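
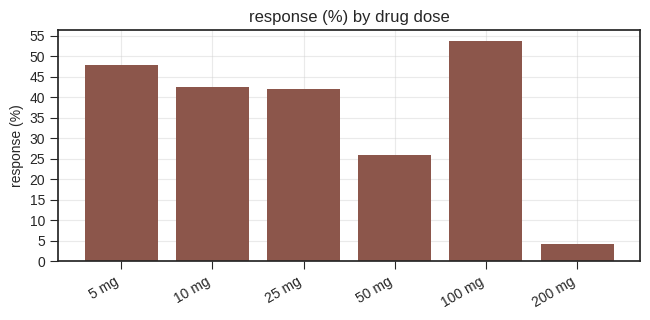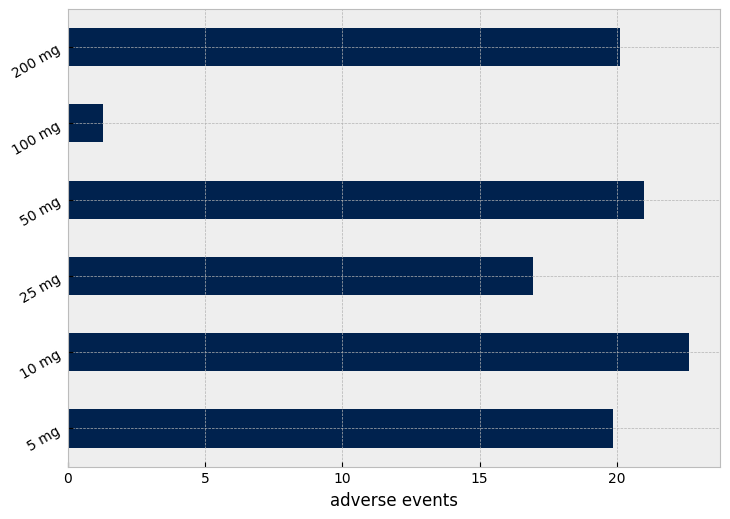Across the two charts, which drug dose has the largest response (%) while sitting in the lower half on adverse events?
Chart 2 median adverse events ≈ 20; below-median drug doses: 5 mg, 25 mg, 100 mg. Among those, 100 mg has the highest response (%) (≈ 55).

100 mg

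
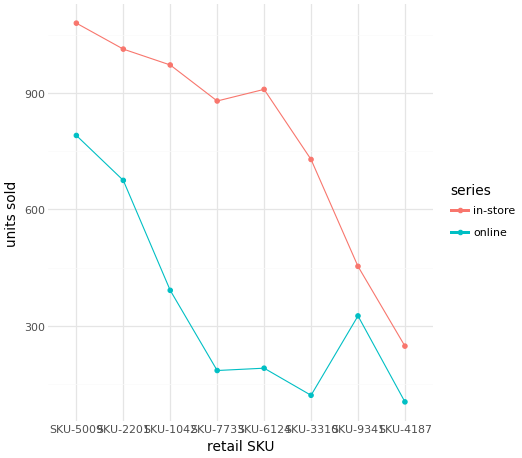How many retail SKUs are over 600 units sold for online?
Above 600: SKU-5009, SKU-2201.

2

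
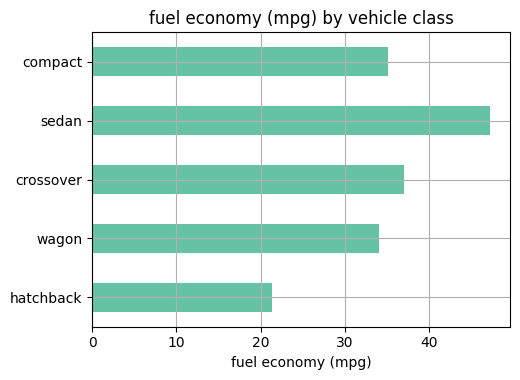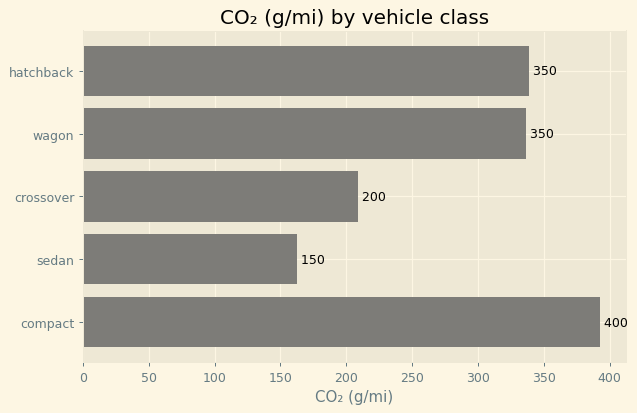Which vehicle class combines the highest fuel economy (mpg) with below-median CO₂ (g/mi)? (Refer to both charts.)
sedan

Chart 2 median CO₂ (g/mi) ≈ 350; below-median vehicle classes: crossover, sedan. Among those, sedan has the highest fuel economy (mpg) (≈ 45).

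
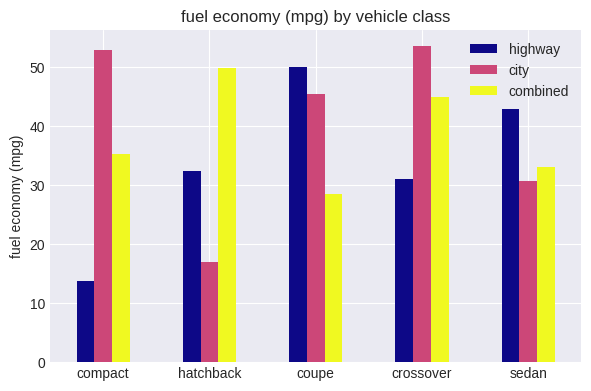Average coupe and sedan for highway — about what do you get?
(50 + 45) / 2 ≈ 48.

≈ 48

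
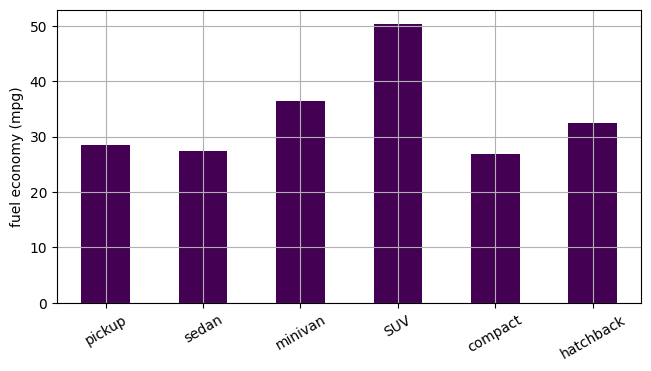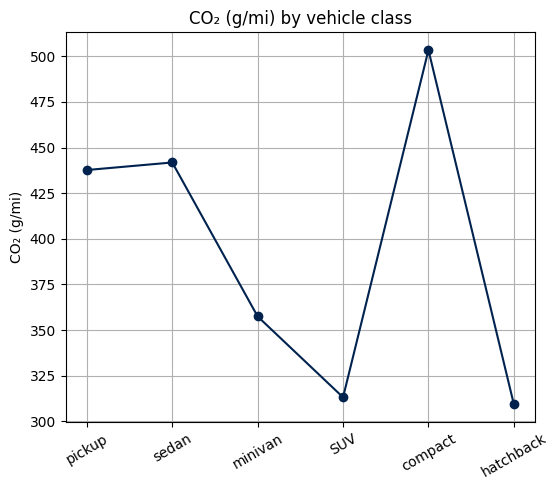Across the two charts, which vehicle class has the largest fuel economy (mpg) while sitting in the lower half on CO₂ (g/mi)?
SUV

Chart 2 median CO₂ (g/mi) ≈ 400; below-median vehicle classes: minivan, SUV, hatchback. Among those, SUV has the highest fuel economy (mpg) (≈ 50).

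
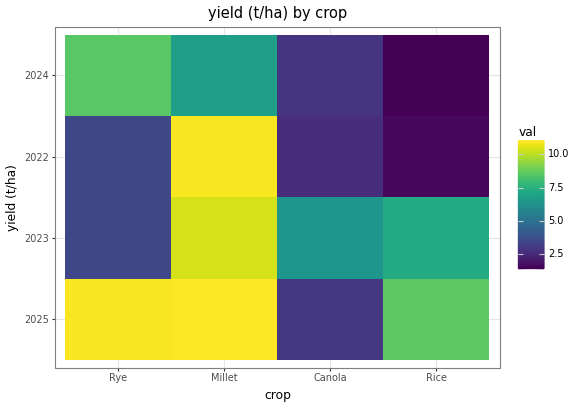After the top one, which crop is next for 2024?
Top 3 for 2024: Rye ≈ 9, Millet ≈ 7, Canola ≈ 3.

Millet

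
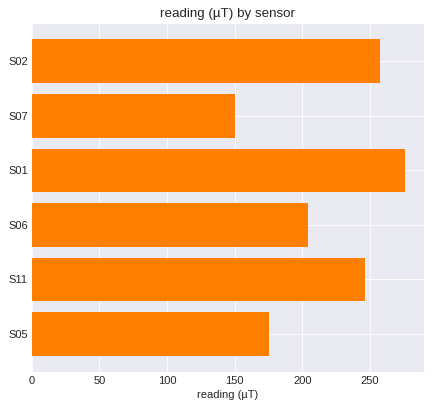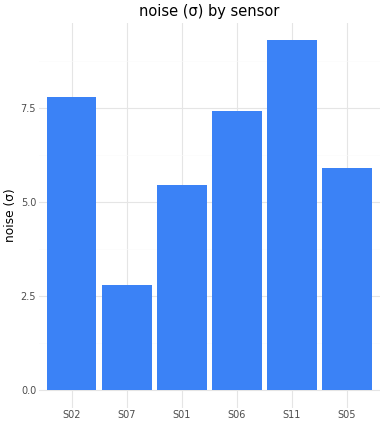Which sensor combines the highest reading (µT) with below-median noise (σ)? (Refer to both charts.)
Chart 2 median noise (σ) ≈ 7; below-median sensors: S07, S01, S05. Among those, S01 has the highest reading (µT) (≈ 300).

S01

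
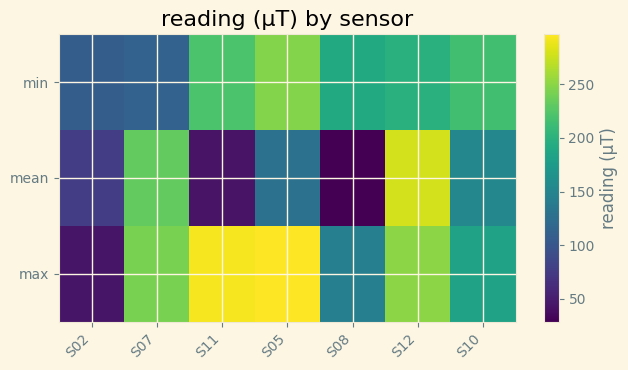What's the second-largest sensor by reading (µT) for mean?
S07

Top 3 for mean: S12 ≈ 275, S07 ≈ 225, S10 ≈ 150.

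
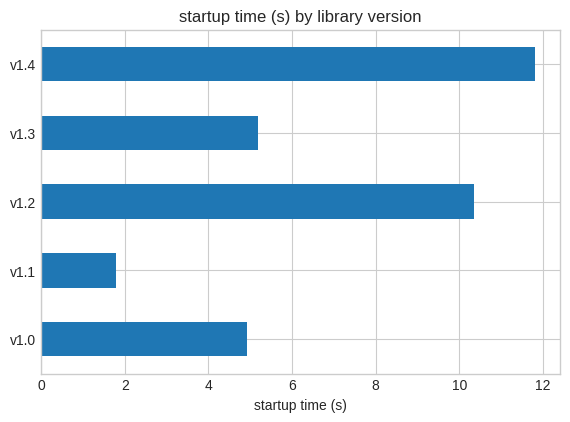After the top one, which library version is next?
Top 3: v1.4 ≈ 12, v1.2 ≈ 10, v1.3 ≈ 5.

v1.2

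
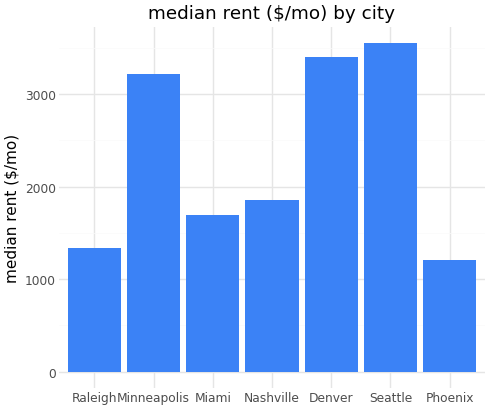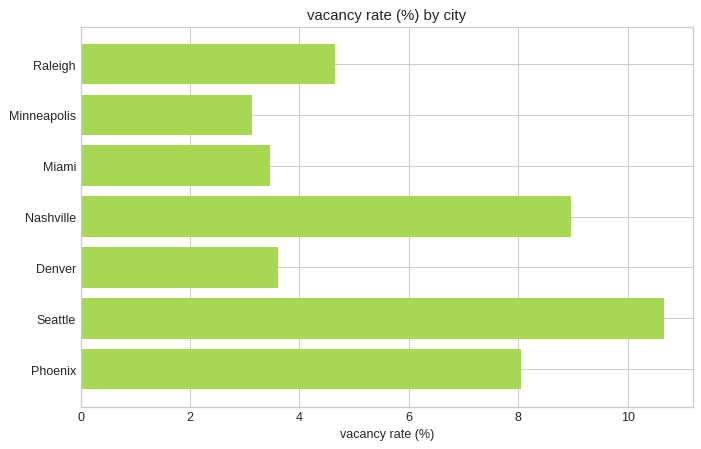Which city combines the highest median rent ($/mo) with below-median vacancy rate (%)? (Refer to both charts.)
Denver

Chart 2 median vacancy rate (%) ≈ 5; below-median cities: Minneapolis, Miami, Denver. Among those, Denver has the highest median rent ($/mo) (≈ 3500).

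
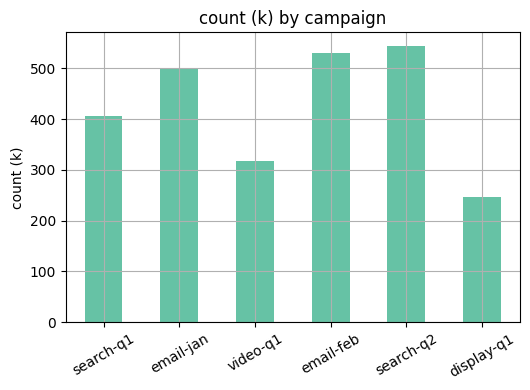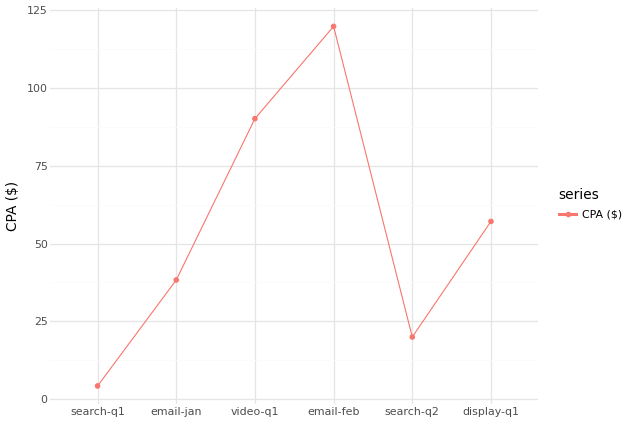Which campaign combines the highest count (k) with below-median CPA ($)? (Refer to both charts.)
search-q2

Chart 2 median CPA ($) ≈ 40; below-median campaigns: search-q1, email-jan, search-q2. Among those, search-q2 has the highest count (k) (≈ 550).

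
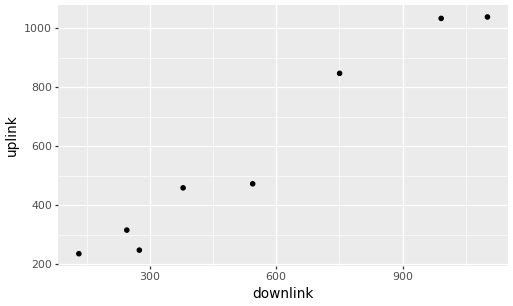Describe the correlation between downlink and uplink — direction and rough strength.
positive, strong

Points are positively correlated; strong (|r| ≈ 1.0).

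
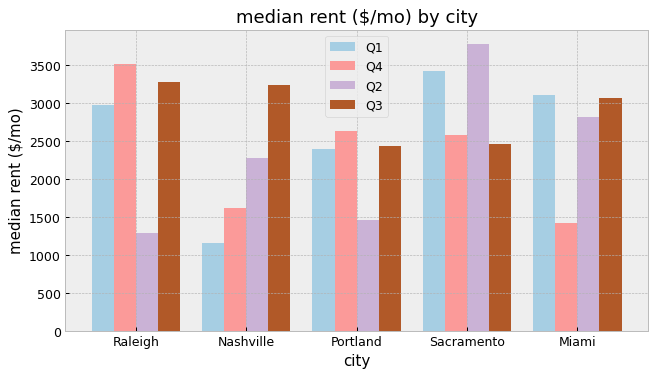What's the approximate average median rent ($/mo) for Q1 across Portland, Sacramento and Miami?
(2500 + 3500 + 3000) / 3 ≈ 3000.

≈ 3000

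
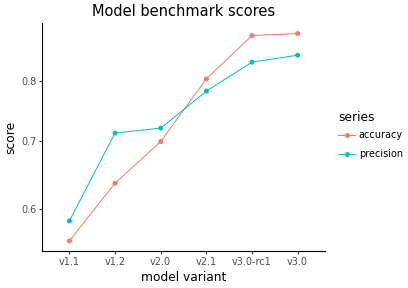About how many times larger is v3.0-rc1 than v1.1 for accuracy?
v3.0-rc1 ≈ 0.90, v1.1 ≈ 0.55; 0.90/0.55 ≈ 1.64.

≈ 1.64×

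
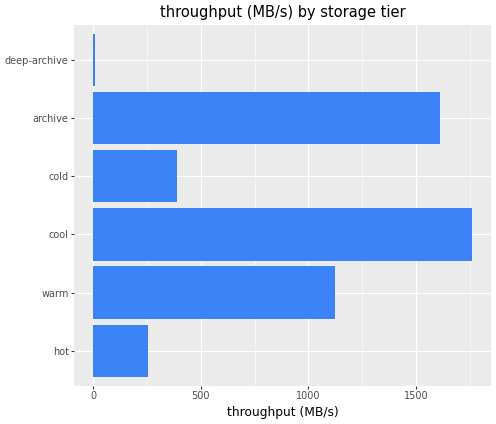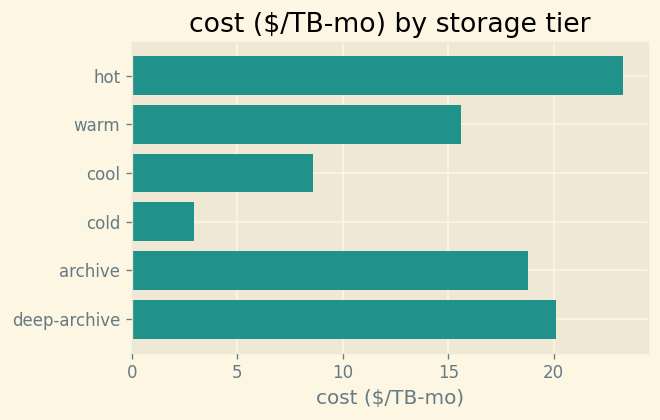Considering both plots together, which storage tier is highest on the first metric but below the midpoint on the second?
Chart 2 median cost ($/TB-mo) ≈ 15; below-median storage tiers: warm, cool, cold. Among those, cool has the highest throughput (MB/s) (≈ 1800).

cool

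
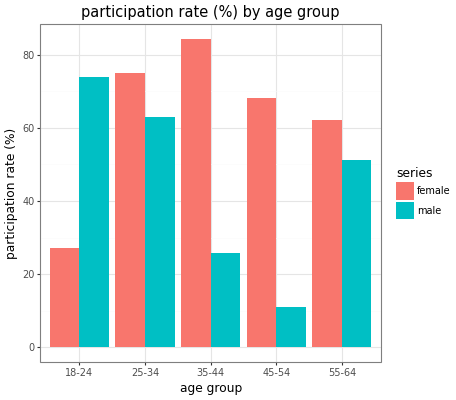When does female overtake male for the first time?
18-24: female ≈ 30 vs male ≈ 70 (not yet); 25-34: female ≈ 80 vs male ≈ 60 (first crossover).

25-34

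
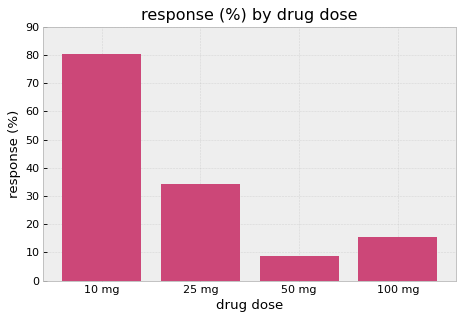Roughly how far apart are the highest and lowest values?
Max 10 mg ≈ 80, min 50 mg ≈ 10; range ≈ 70.

≈ 70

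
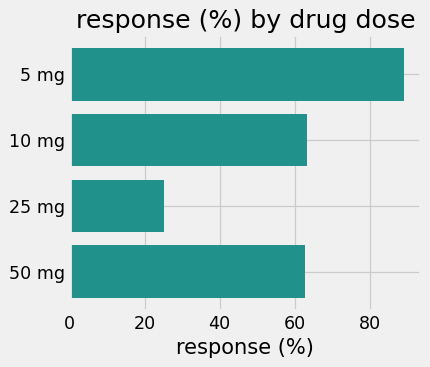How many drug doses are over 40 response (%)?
Above 40: 5 mg, 10 mg, 50 mg.

3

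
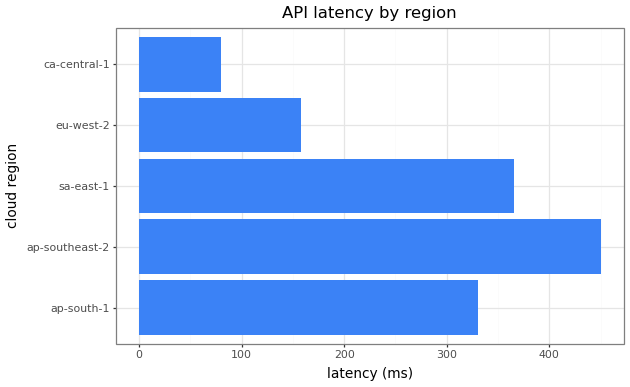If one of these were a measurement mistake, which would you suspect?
ca-central-1 ≈ 100; the rest sit between ≈ 150 and ≈ 450.

ca-central-1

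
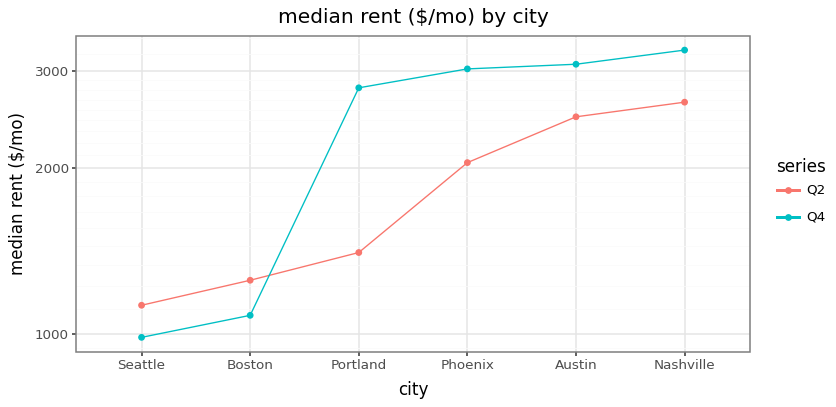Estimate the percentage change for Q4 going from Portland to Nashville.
≈ +14.3%

Portland ≈ 2800, Nashville ≈ 3200; (3200 − 2800) / 2800 ≈ +14.3%.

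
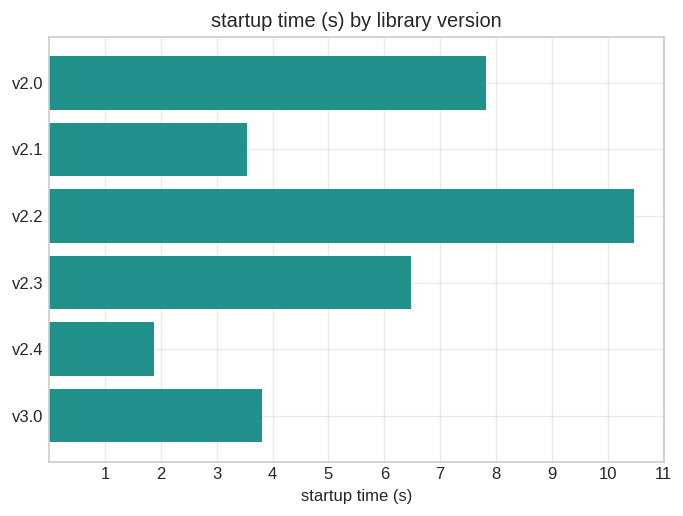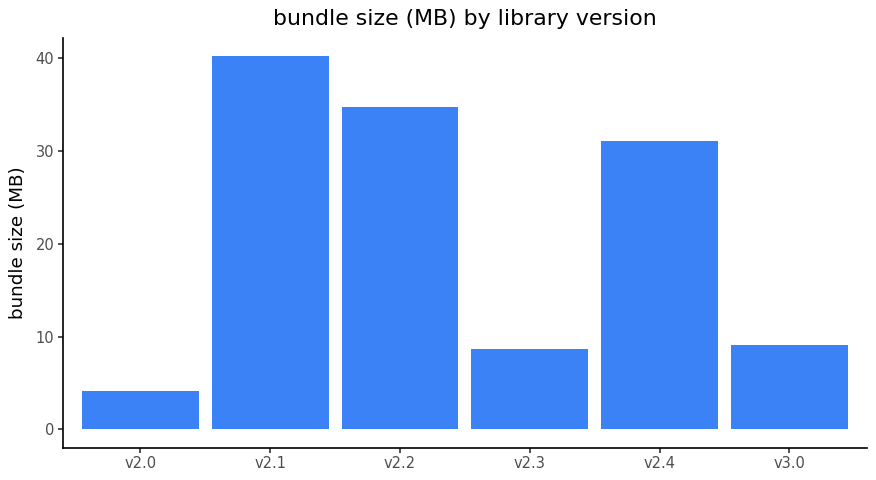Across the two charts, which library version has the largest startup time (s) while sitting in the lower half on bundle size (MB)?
v2.0

Chart 2 median bundle size (MB) ≈ 20; below-median library versions: v2.0, v2.3, v3.0. Among those, v2.0 has the highest startup time (s) (≈ 8).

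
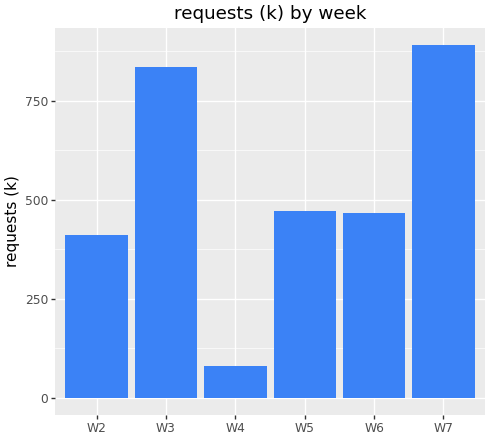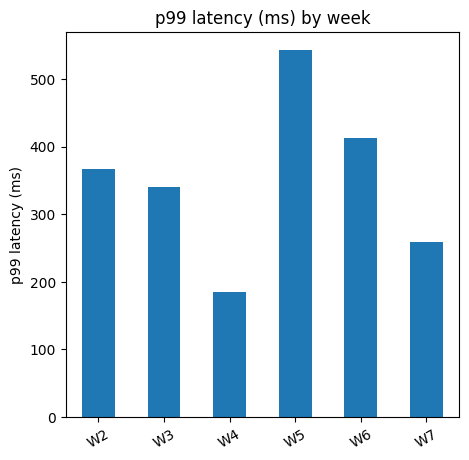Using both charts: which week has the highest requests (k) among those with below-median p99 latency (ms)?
W7

Chart 2 median p99 latency (ms) ≈ 350; below-median weeks: W3, W4, W7. Among those, W7 has the highest requests (k) (≈ 900).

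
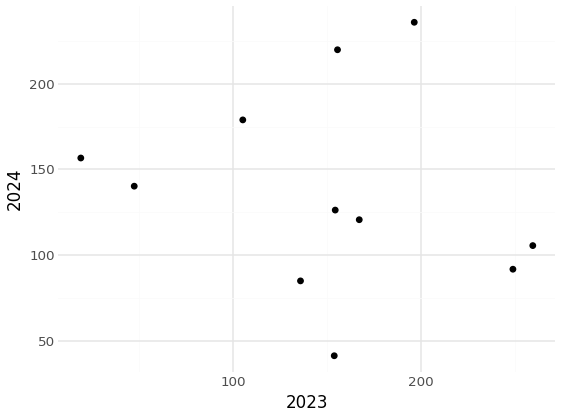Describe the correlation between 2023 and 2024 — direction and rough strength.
Points are roughly uncorrelated; weak (|r| ≈ 0.2).

no clear correlation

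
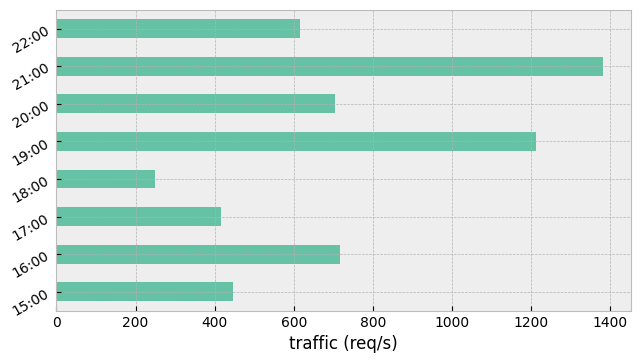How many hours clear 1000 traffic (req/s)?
2

Above 1000: 19:00, 21:00.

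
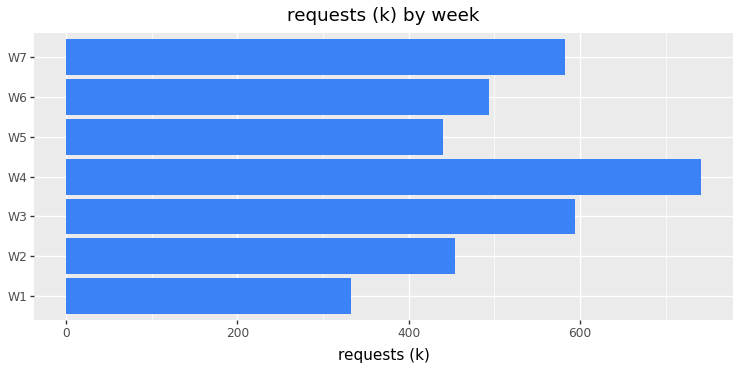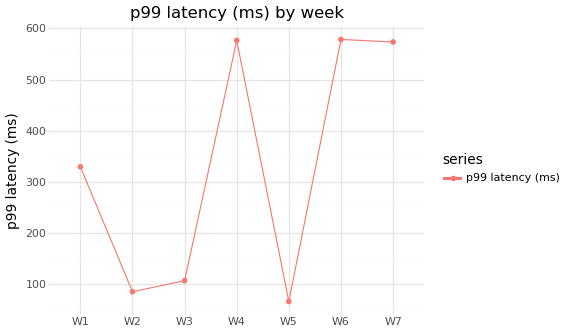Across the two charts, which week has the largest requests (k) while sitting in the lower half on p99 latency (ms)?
W3

Chart 2 median p99 latency (ms) ≈ 300; below-median weeks: W2, W3, W5. Among those, W3 has the highest requests (k) (≈ 600).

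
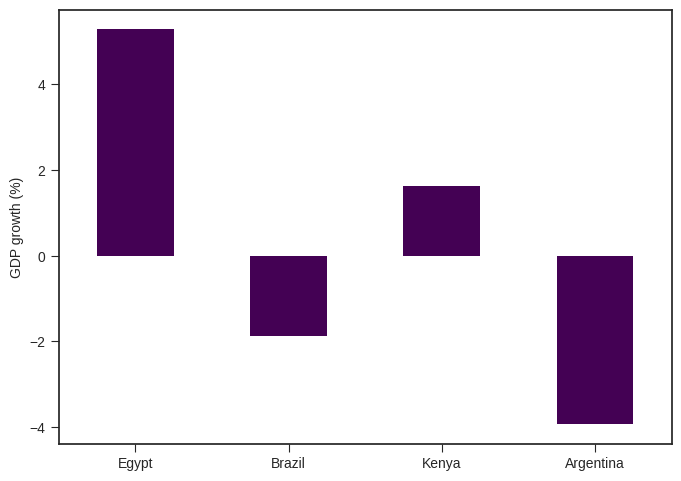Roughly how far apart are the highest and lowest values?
Max Egypt ≈ 5, min Argentina ≈ -4; range ≈ 9.

≈ 9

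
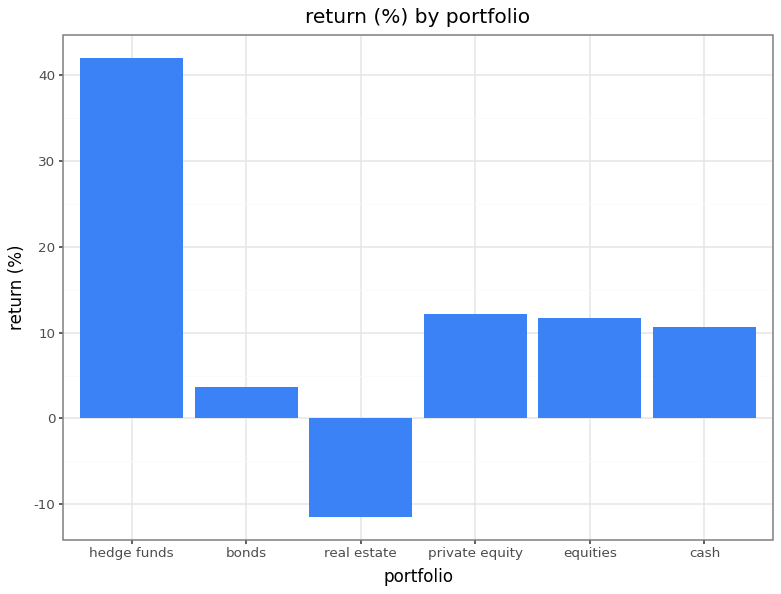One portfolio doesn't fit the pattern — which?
hedge funds ≈ 40; the rest sit between ≈ -10 and ≈ 10.

hedge funds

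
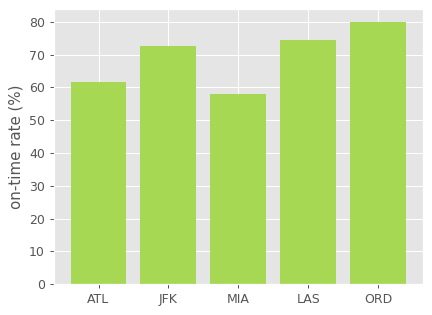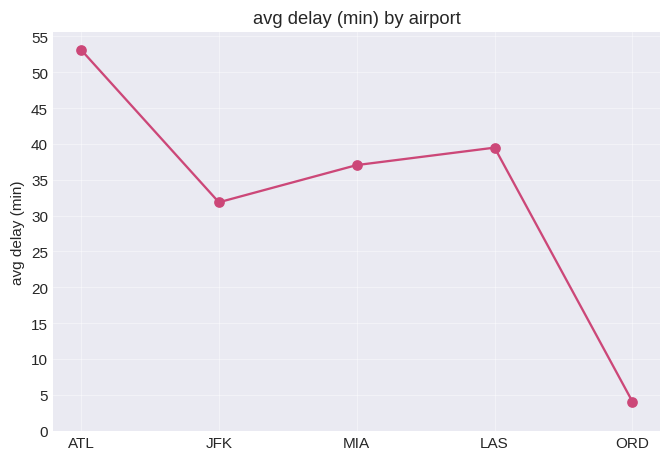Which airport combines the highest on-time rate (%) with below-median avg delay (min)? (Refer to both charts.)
ORD

Chart 2 median avg delay (min) ≈ 35; below-median airports: JFK, ORD. Among those, ORD has the highest on-time rate (%) (≈ 80).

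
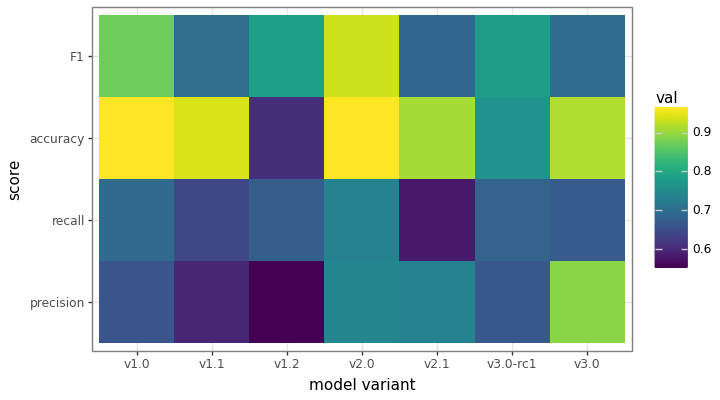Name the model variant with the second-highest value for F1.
v1.0

Top 3 for F1: v2.0 ≈ 0.95, v1.0 ≈ 0.85, v1.2 ≈ 0.80.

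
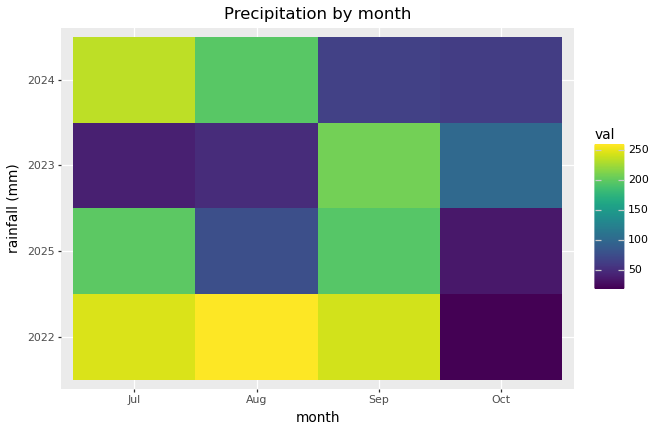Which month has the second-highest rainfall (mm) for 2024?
Top 3 for 2024: Jul ≈ 225, Aug ≈ 200, Sep ≈ 75.

Aug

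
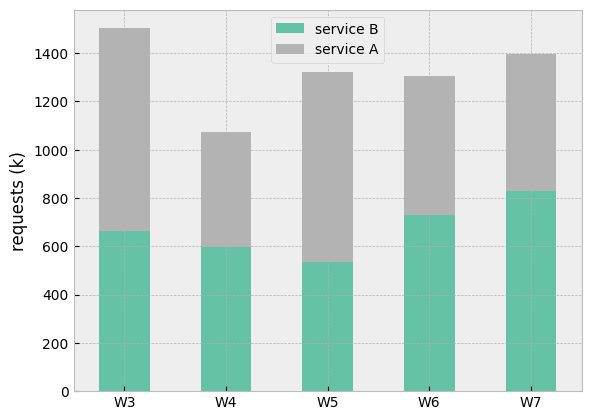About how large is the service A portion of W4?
≈ 400

service A top ≈ 1000, bottom ≈ 600; segment ≈ 400.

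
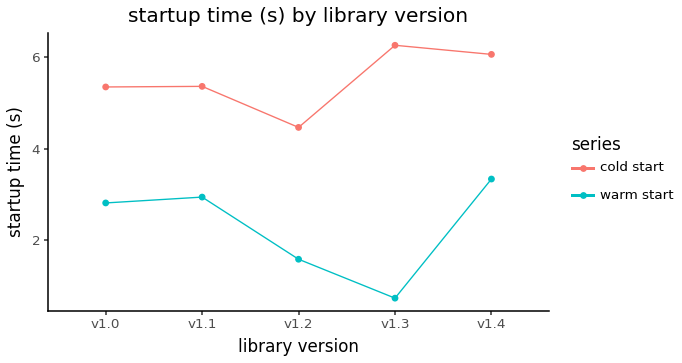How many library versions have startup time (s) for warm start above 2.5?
Above 2.5: v1.0, v1.1, v1.4.

3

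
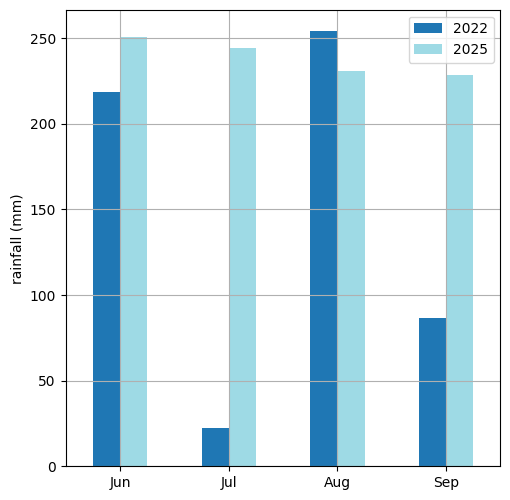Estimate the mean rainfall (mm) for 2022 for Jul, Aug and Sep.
≈ 117

(25 + 250 + 75) / 3 ≈ 117.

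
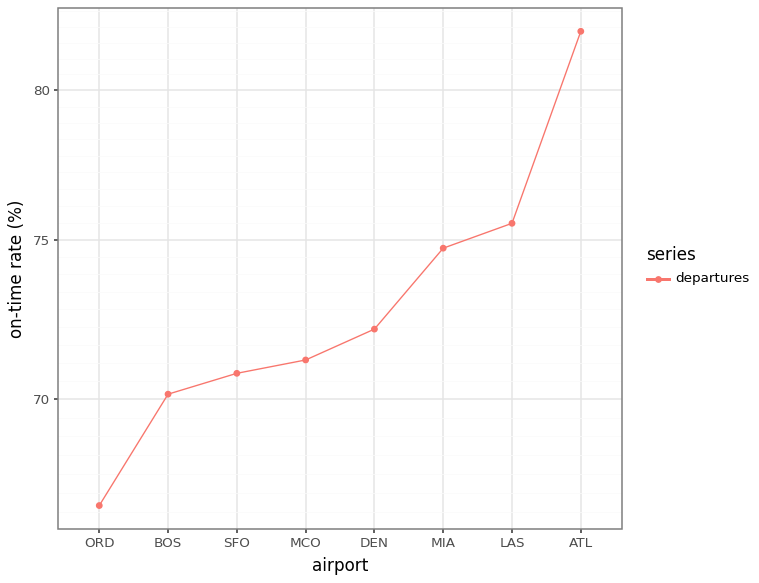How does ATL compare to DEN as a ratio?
≈ 1.14×

ATL ≈ 82, DEN ≈ 72; 82/72 ≈ 1.14.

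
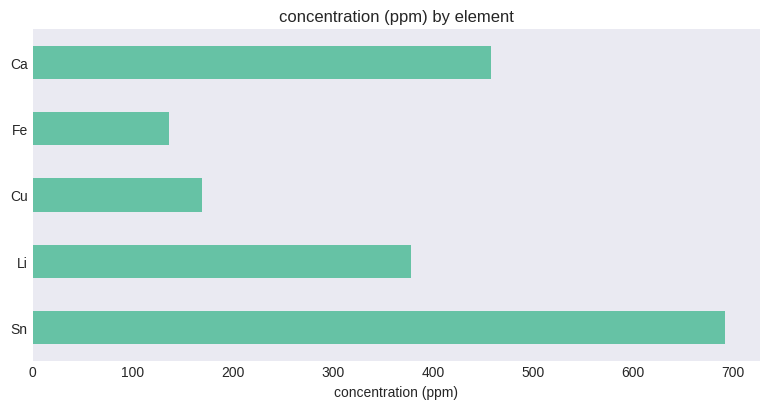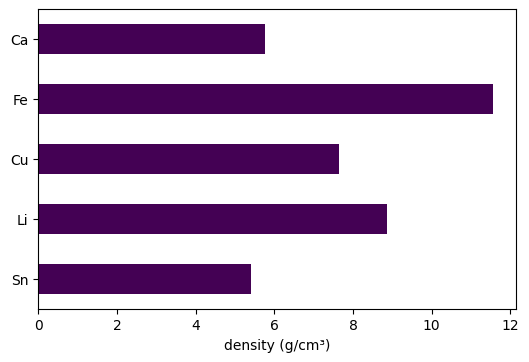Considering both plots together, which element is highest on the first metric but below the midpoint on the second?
Chart 2 median density (g/cm³) ≈ 8; below-median elements: Sn, Ca. Among those, Sn has the highest concentration (ppm) (≈ 700).

Sn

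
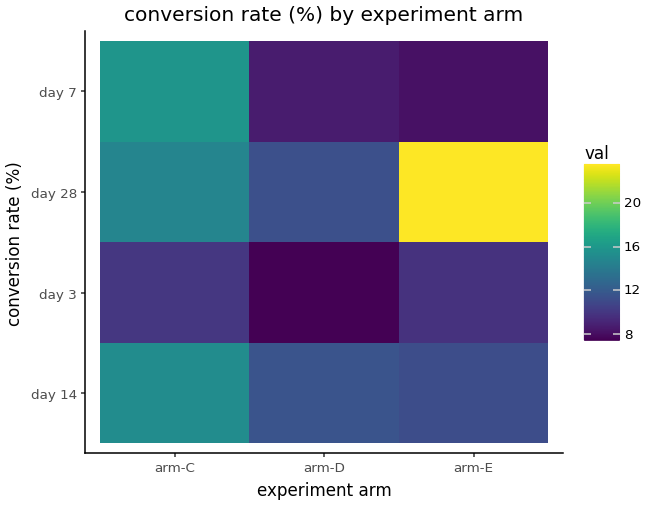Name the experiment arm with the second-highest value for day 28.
Top 3 for day 28: arm-E ≈ 24, arm-C ≈ 14, arm-D ≈ 12.

arm-C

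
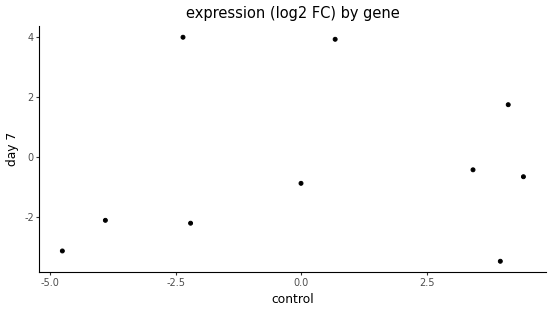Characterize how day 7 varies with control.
no clear correlation

Points are roughly uncorrelated; weak (|r| ≈ 0.1).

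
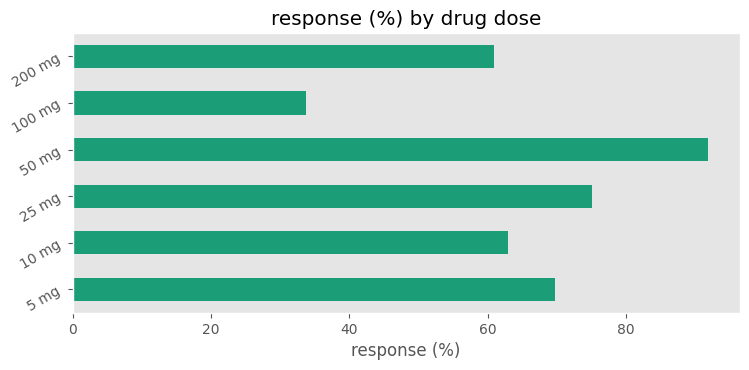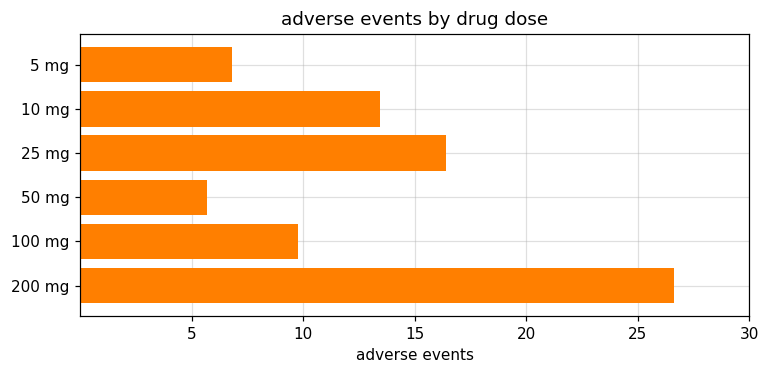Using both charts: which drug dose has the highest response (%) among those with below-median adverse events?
Chart 2 median adverse events ≈ 10; below-median drug doses: 5 mg, 50 mg, 100 mg. Among those, 50 mg has the highest response (%) (≈ 90).

50 mg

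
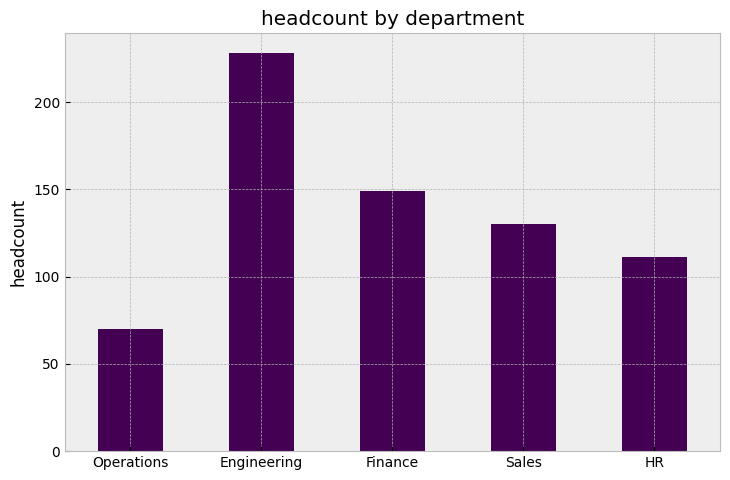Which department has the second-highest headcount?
Finance

Top 3: Engineering ≈ 220, Finance ≈ 140, Sales ≈ 120.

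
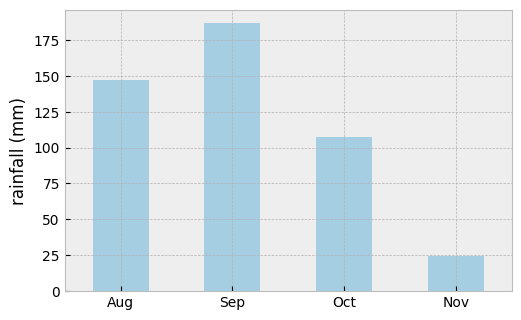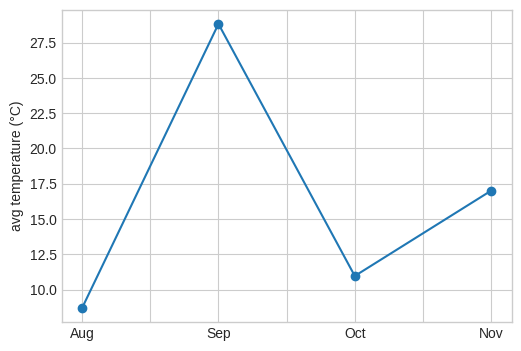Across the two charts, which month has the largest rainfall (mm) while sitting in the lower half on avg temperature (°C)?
Aug

Chart 2 median avg temperature (°C) ≈ 15; below-median months: Aug, Oct. Among those, Aug has the highest rainfall (mm) (≈ 140).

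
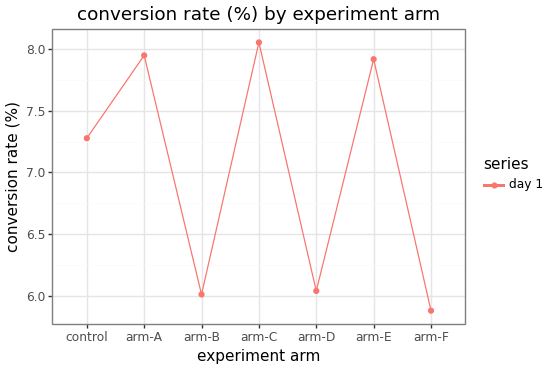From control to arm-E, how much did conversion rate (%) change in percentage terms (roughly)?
≈ +11.1%

control ≈ 7.2, arm-E ≈ 8.0; (8.0 − 7.2) / 7.2 ≈ +11.1%.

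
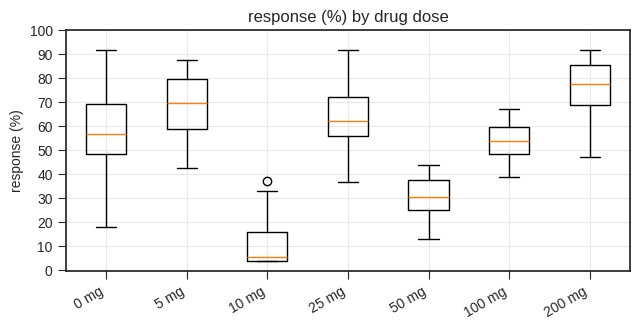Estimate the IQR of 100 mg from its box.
Q3 ≈ 60, Q1 ≈ 50; IQR ≈ 10.

≈ 10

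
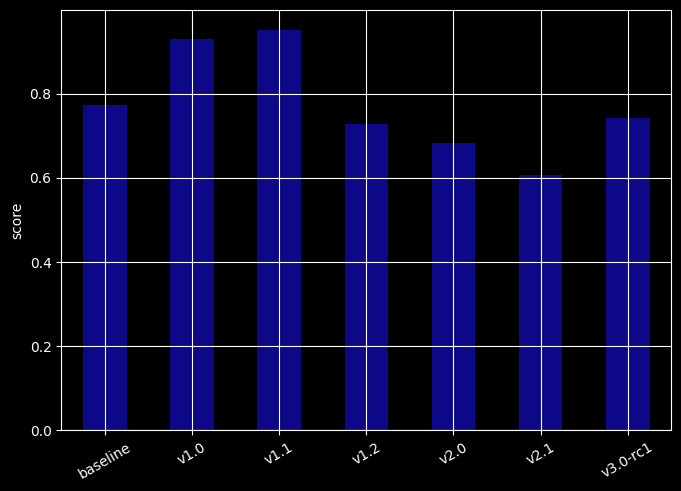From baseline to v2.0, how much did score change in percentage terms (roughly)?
≈ -12.5%

baseline ≈ 0.8, v2.0 ≈ 0.7; (0.7 − 0.8) / 0.8 ≈ -12.5%.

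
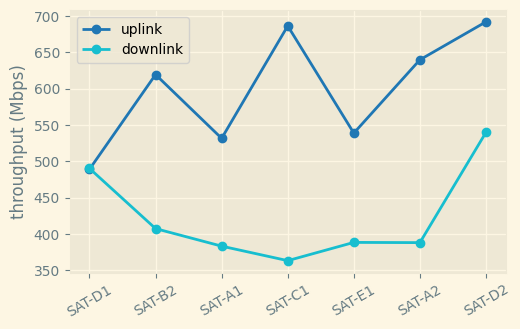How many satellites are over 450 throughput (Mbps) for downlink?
2

Above 450: SAT-D1, SAT-D2.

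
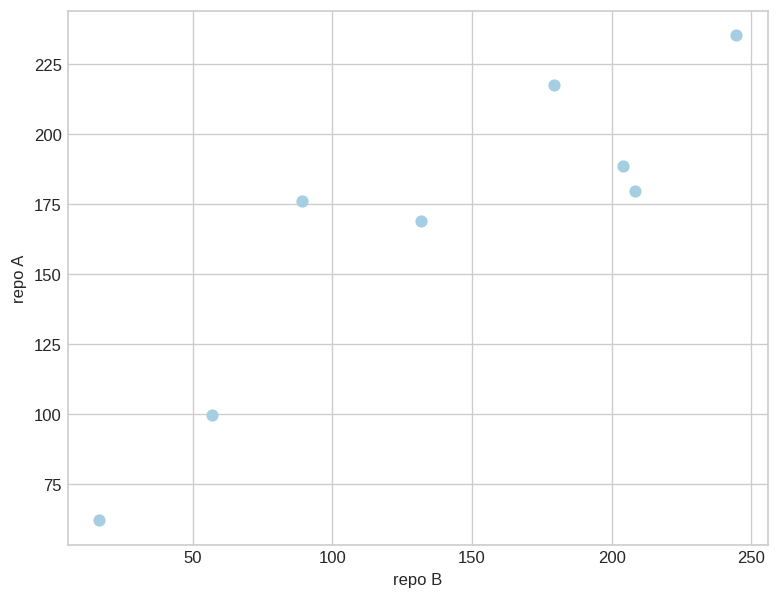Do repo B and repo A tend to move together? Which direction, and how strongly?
positive, strong

Points are positively correlated; strong (|r| ≈ 0.9).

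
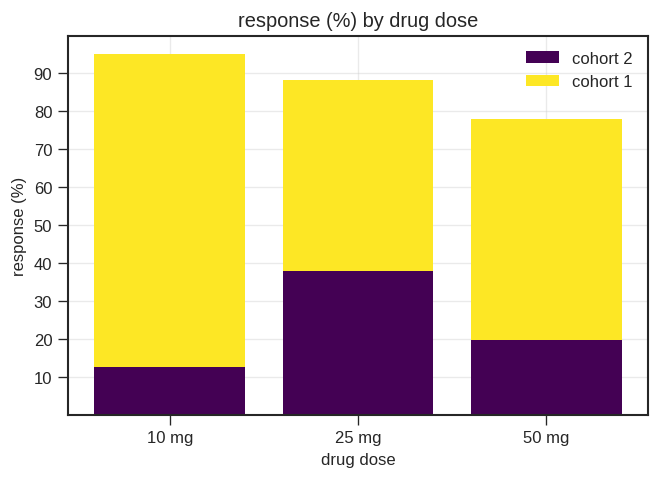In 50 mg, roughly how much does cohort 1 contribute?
cohort 1 top ≈ 80, bottom ≈ 20; segment ≈ 60.

≈ 60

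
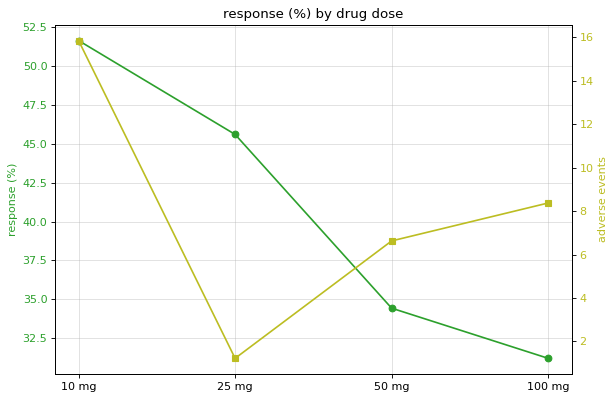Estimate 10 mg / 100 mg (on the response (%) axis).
10 mg ≈ 52, 100 mg ≈ 32; 52/32 ≈ 1.62.

≈ 1.62×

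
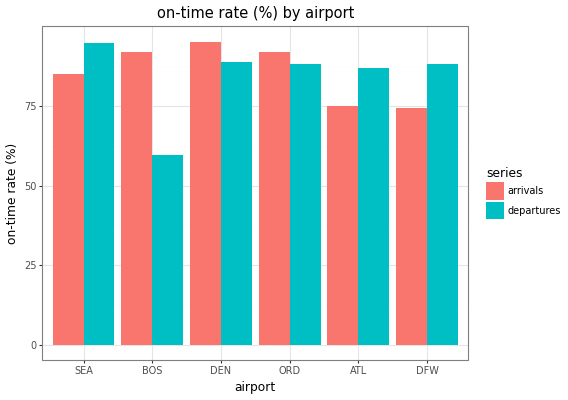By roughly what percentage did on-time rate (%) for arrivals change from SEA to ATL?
≈ -12.5%

SEA ≈ 80, ATL ≈ 70; (70 − 80) / 80 ≈ -12.5%.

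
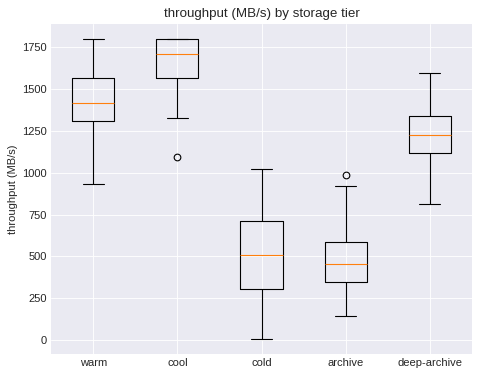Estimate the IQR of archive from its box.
Q3 ≈ 600, Q1 ≈ 400; IQR ≈ 200.

≈ 200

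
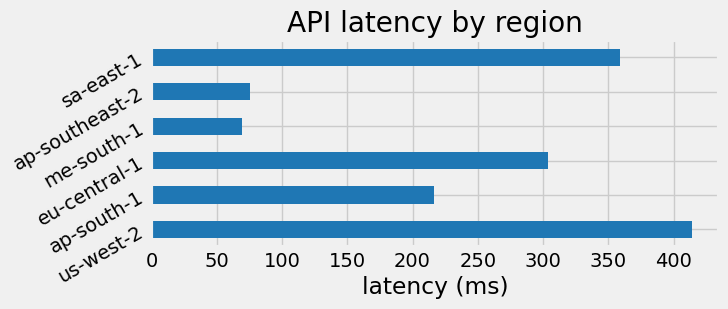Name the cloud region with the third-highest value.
eu-central-1

Top 4: us-west-2 ≈ 400, sa-east-1 ≈ 350, eu-central-1 ≈ 300, ap-south-1 ≈ 200.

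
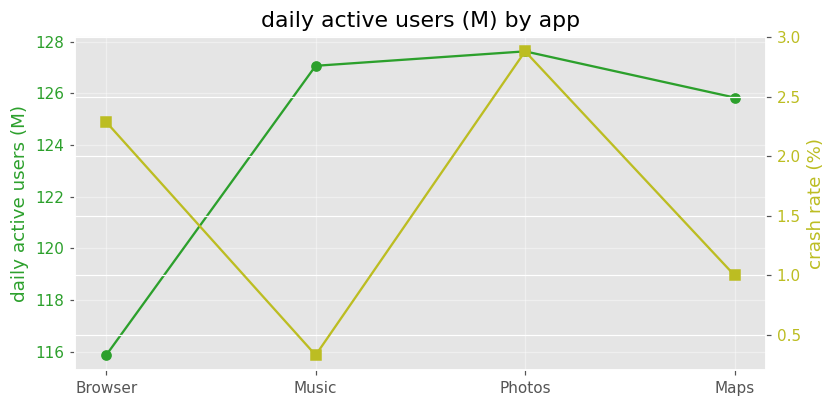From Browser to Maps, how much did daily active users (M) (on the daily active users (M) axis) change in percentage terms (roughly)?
≈ +8.6%

Browser ≈ 116, Maps ≈ 126; (126 − 116) / 116 ≈ +8.6%.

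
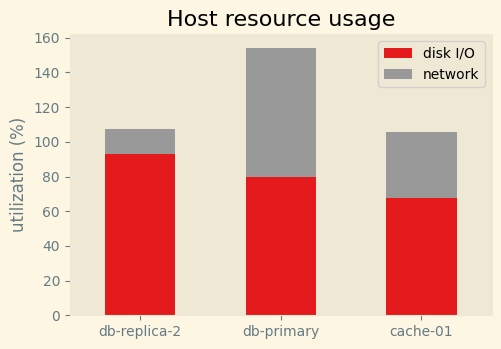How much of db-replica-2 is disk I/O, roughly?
≈ 100

disk I/O top ≈ 100, bottom ≈ 0; segment ≈ 100.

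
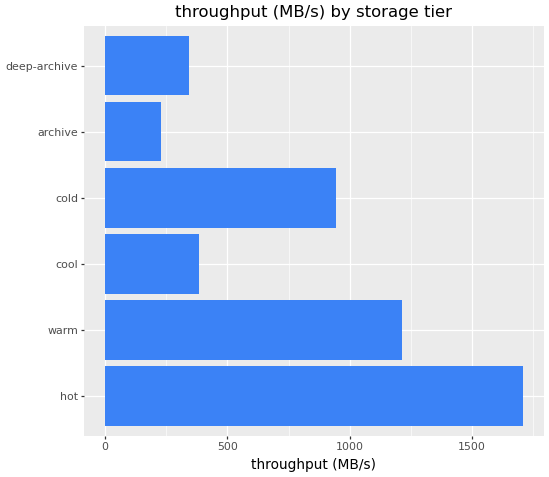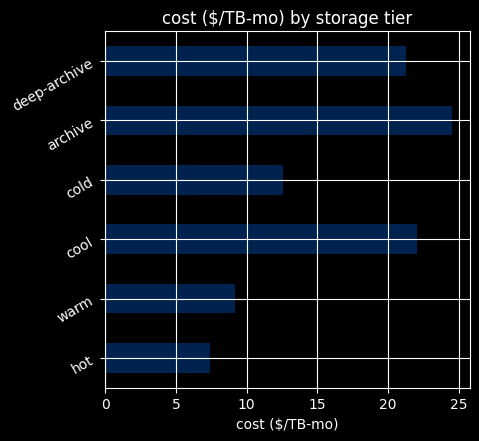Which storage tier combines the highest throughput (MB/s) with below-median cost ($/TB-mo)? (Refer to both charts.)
Chart 2 median cost ($/TB-mo) ≈ 15; below-median storage tiers: hot, warm, cold. Among those, hot has the highest throughput (MB/s) (≈ 1800).

hot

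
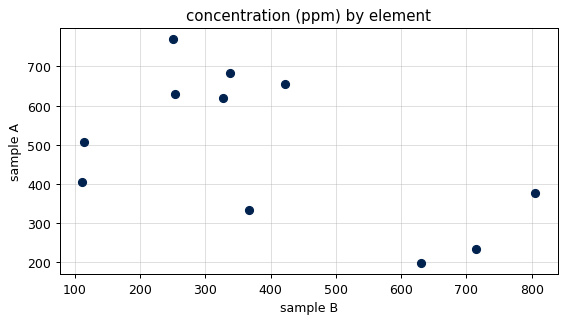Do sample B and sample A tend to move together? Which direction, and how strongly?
Points are negatively correlated; moderate (|r| ≈ 0.6).

negative, moderate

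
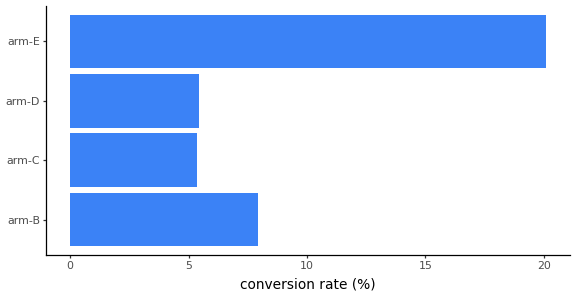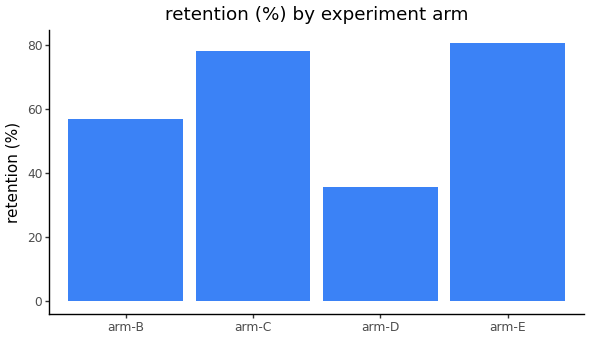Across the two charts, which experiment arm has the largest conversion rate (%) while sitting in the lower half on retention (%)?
Chart 2 median retention (%) ≈ 70; below-median experiment arms: arm-B, arm-D. Among those, arm-B has the highest conversion rate (%) (≈ 8).

arm-B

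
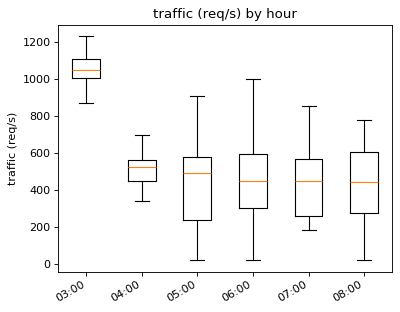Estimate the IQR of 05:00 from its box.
Q3 ≈ 600, Q1 ≈ 200; IQR ≈ 400.

≈ 400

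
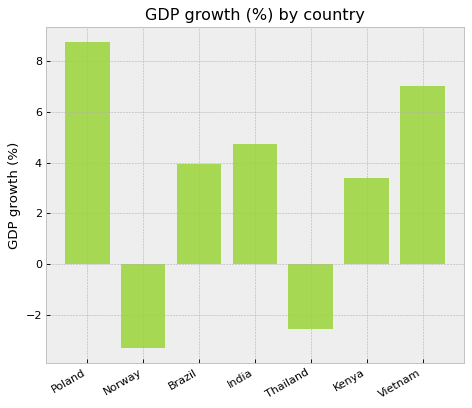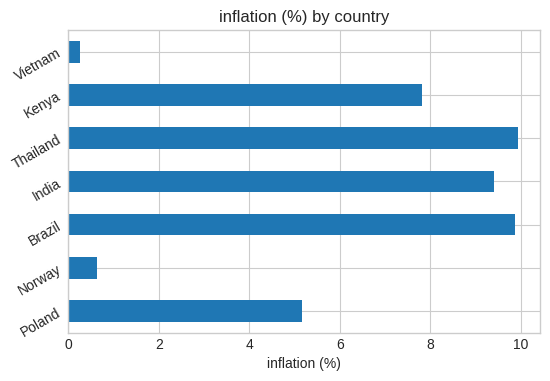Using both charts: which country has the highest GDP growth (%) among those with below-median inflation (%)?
Poland

Chart 2 median inflation (%) ≈ 8; below-median countries: Poland, Norway, Vietnam. Among those, Poland has the highest GDP growth (%) (≈ 9).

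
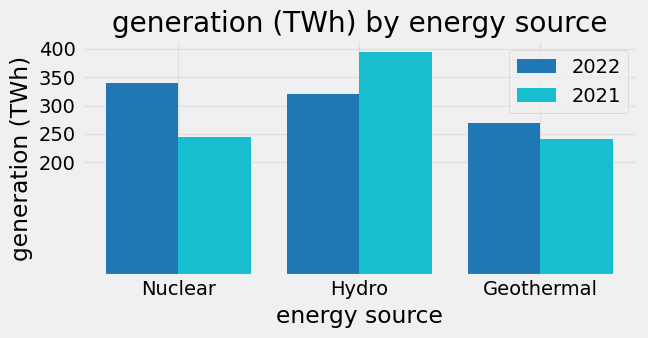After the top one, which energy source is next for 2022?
Hydro

Top 3 for 2022: Nuclear ≈ 350, Hydro ≈ 300, Geothermal ≈ 250.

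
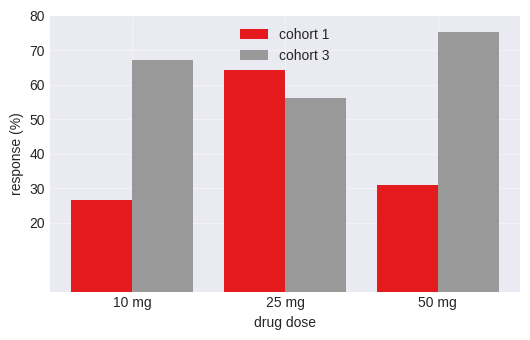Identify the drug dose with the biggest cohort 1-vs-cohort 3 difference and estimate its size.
50 mg, ≈ 50 %

50 mg: cohort 1 ≈ 30, cohort 3 ≈ 80 → gap ≈ 50. Next-largest (10 mg) is only ≈ 40.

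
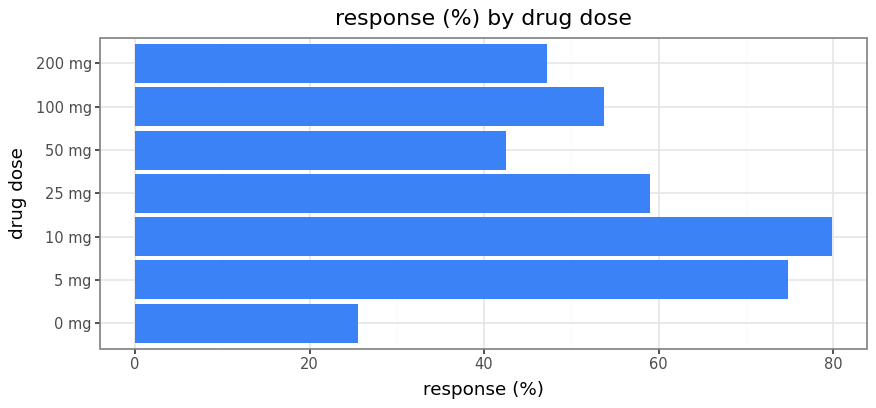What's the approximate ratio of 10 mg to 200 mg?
10 mg ≈ 80, 200 mg ≈ 50; 80/50 ≈ 1.6.

≈ 1.6×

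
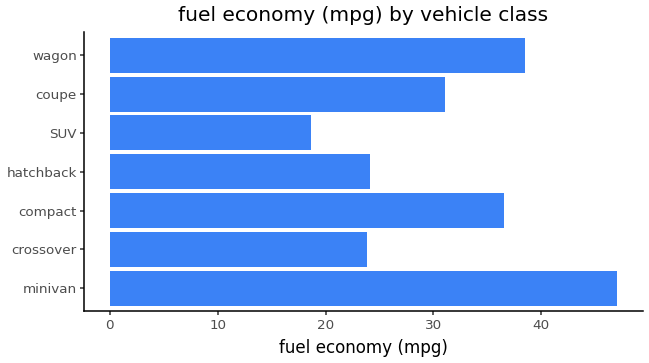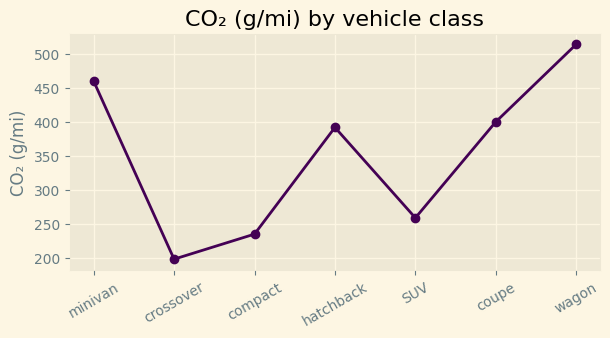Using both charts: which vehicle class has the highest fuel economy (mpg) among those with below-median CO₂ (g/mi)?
Chart 2 median CO₂ (g/mi) ≈ 400; below-median vehicle classes: crossover, compact, SUV. Among those, compact has the highest fuel economy (mpg) (≈ 35).

compact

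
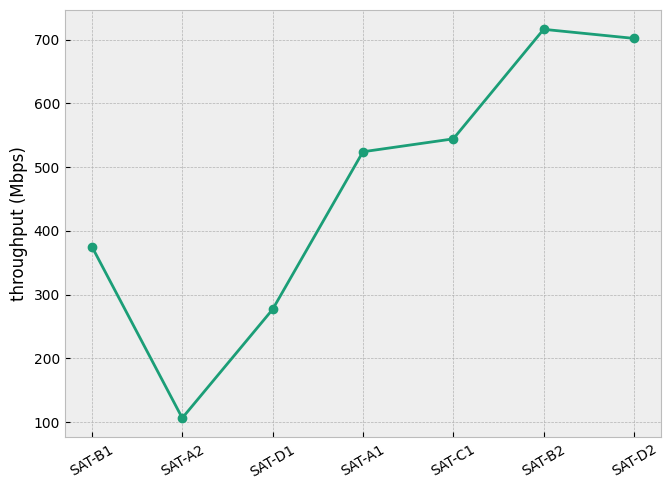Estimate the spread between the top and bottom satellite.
Max SAT-B2 ≈ 700, min SAT-A2 ≈ 100; range ≈ 600.

≈ 600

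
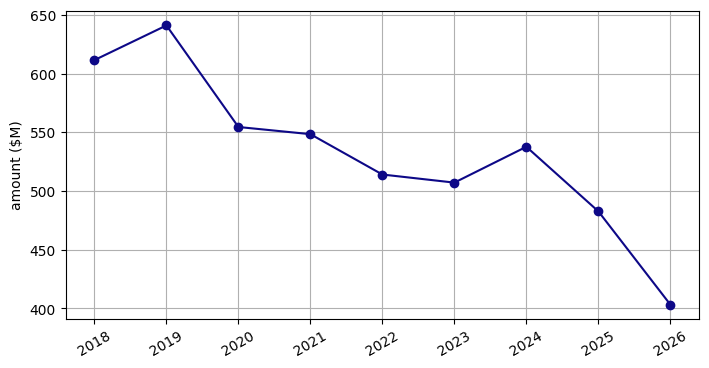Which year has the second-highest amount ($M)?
Top 3: 2019 ≈ 640, 2018 ≈ 620, 2020 ≈ 560.

2018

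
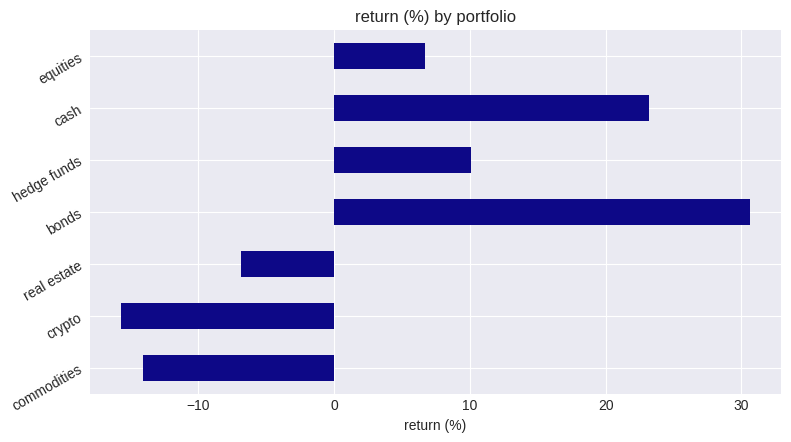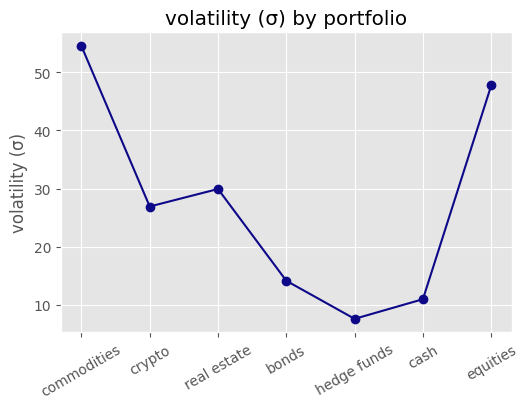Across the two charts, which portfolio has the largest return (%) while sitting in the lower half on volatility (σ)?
bonds

Chart 2 median volatility (σ) ≈ 30; below-median portfolios: bonds, hedge funds, cash. Among those, bonds has the highest return (%) (≈ 30).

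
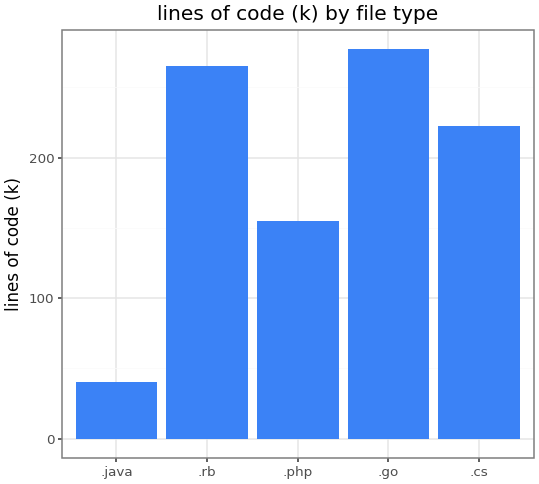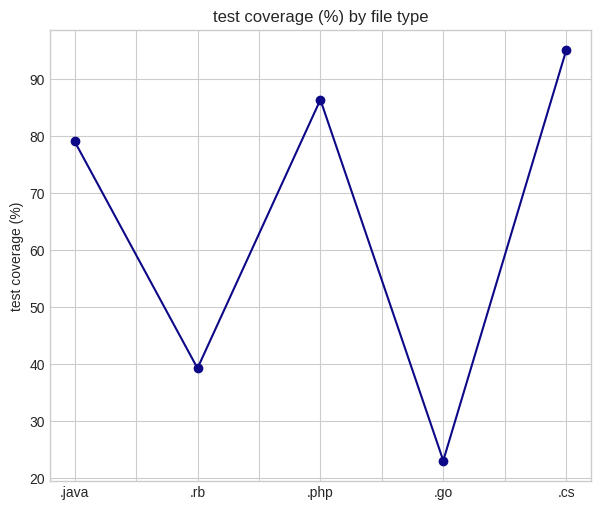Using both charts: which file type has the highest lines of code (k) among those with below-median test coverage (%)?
Chart 2 median test coverage (%) ≈ 80; below-median file types: .rb, .go. Among those, .go has the highest lines of code (k) (≈ 300).

.go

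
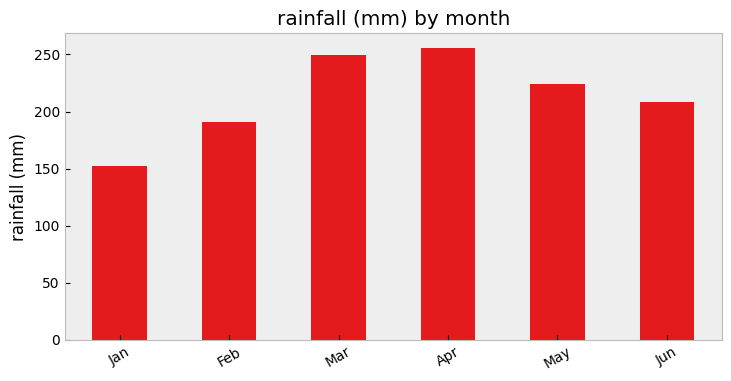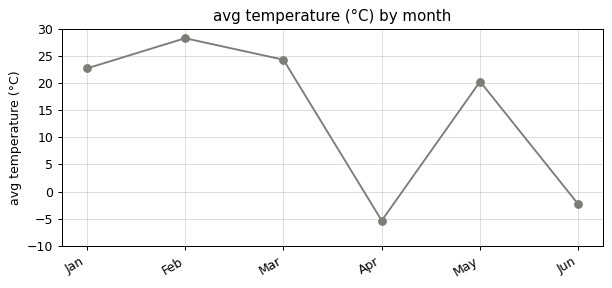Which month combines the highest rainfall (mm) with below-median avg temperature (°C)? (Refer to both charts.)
Apr

Chart 2 median avg temperature (°C) ≈ 20; below-median months: Apr, May, Jun. Among those, Apr has the highest rainfall (mm) (≈ 250).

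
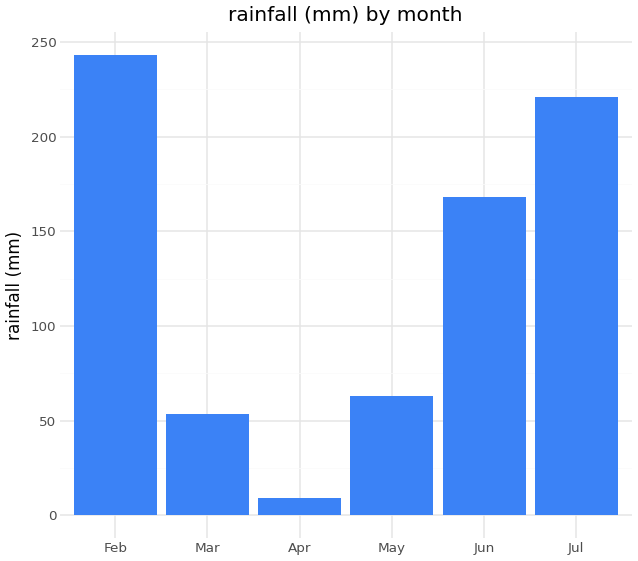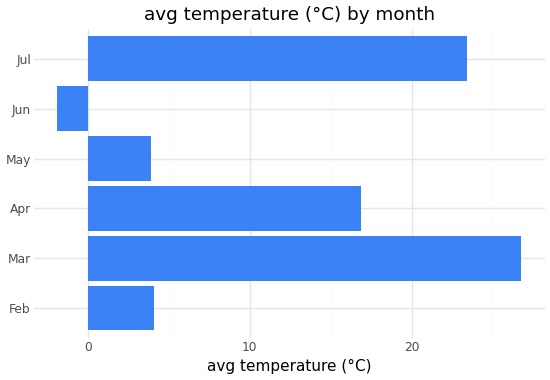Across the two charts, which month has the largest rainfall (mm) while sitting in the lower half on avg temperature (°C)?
Chart 2 median avg temperature (°C) ≈ 10; below-median months: Feb, May, Jun. Among those, Feb has the highest rainfall (mm) (≈ 250).

Feb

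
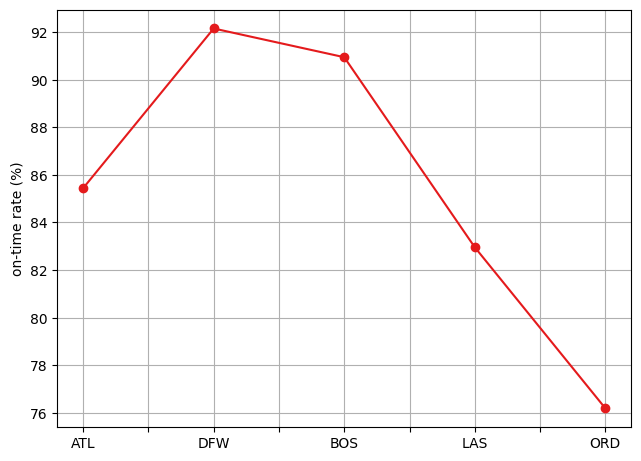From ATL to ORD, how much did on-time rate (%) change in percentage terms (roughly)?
≈ -11.6%

ATL ≈ 86, ORD ≈ 76; (76 − 86) / 86 ≈ -11.6%.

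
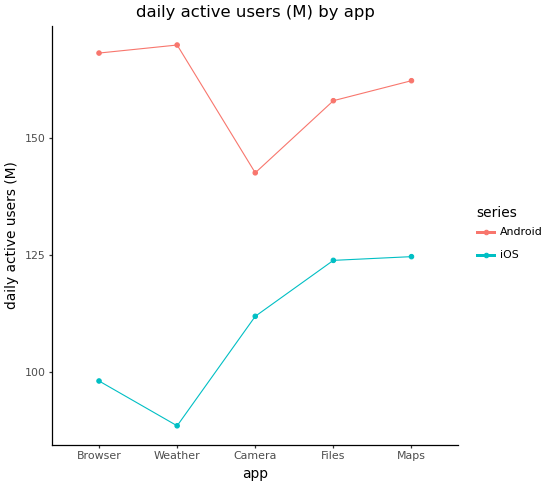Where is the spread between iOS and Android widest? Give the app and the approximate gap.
Weather: iOS ≈ 90, Android ≈ 170 → gap ≈ 80. Next-largest (Browser) is only ≈ 70.

Weather, ≈ 80 M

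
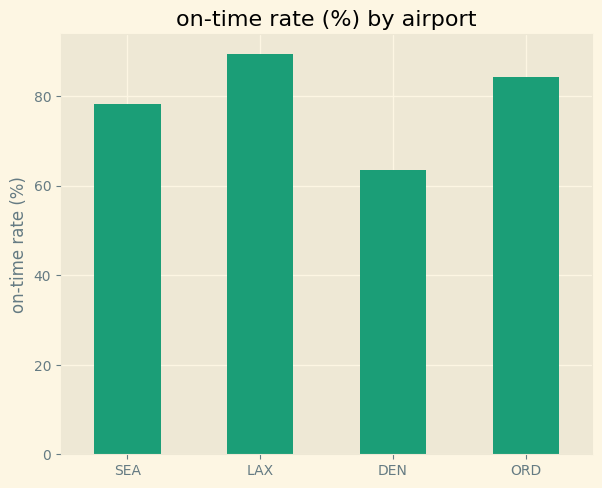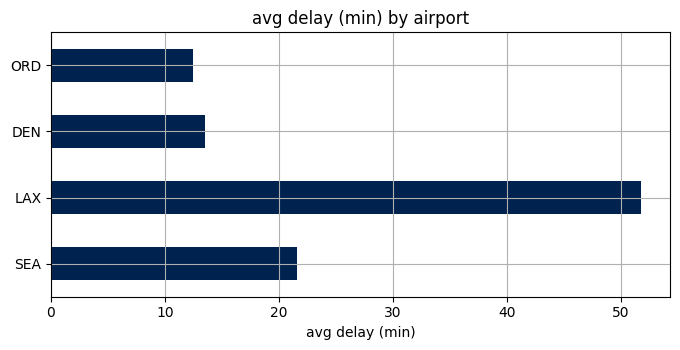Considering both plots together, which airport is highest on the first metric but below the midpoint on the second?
ORD

Chart 2 median avg delay (min) ≈ 20; below-median airports: DEN, ORD. Among those, ORD has the highest on-time rate (%) (≈ 80).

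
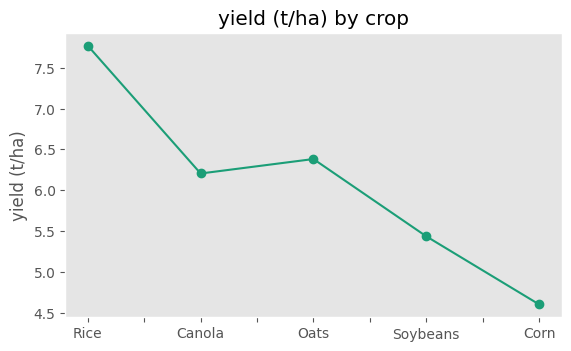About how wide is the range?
Max Rice ≈ 8.0, min Corn ≈ 4.5; range ≈ 3.5.

≈ 3.5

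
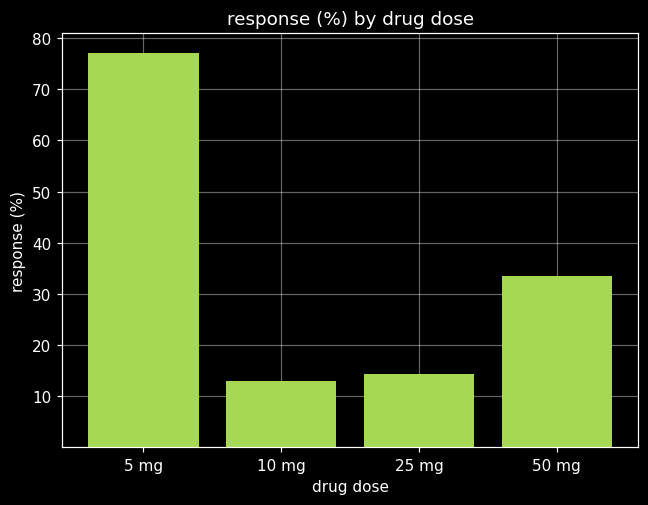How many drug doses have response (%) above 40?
Above 40: 5 mg.

1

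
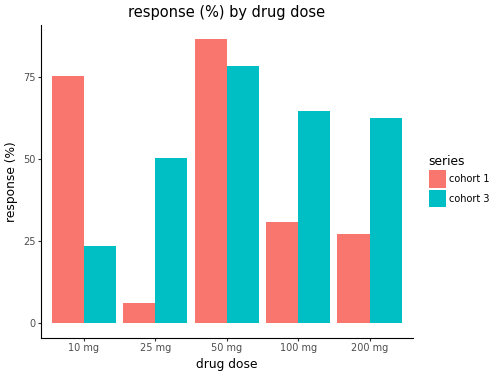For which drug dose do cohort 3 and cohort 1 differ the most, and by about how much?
10 mg: cohort 3 ≈ 20, cohort 1 ≈ 80 → gap ≈ 60. Next-largest (25 mg) is only ≈ 40.

10 mg, ≈ 60 %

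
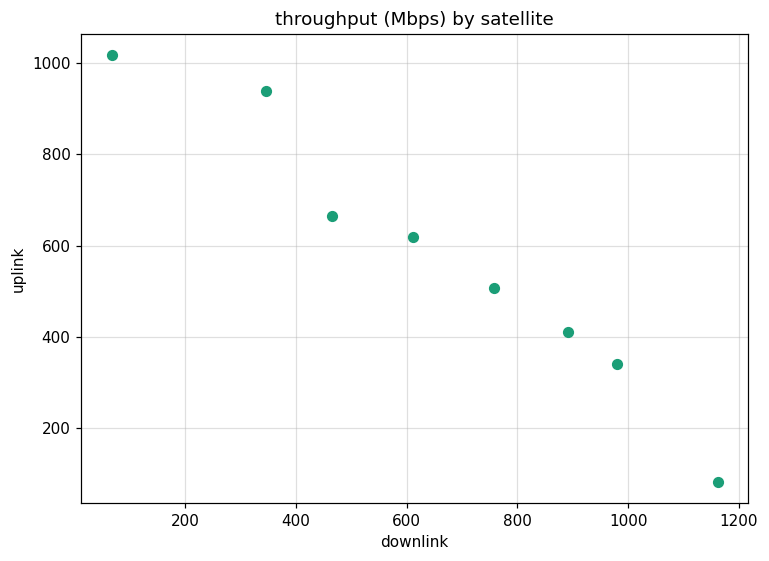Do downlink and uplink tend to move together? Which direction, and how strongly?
negative, strong

Points are negatively correlated; strong (|r| ≈ 1.0).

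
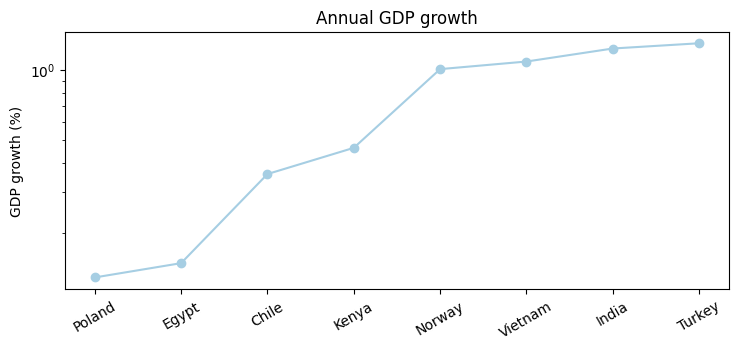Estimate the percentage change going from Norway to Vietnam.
≈ +10%

Norway ≈ 1.0, Vietnam ≈ 1.1; (1.1 − 1.0) / 1.0 ≈ +10%.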